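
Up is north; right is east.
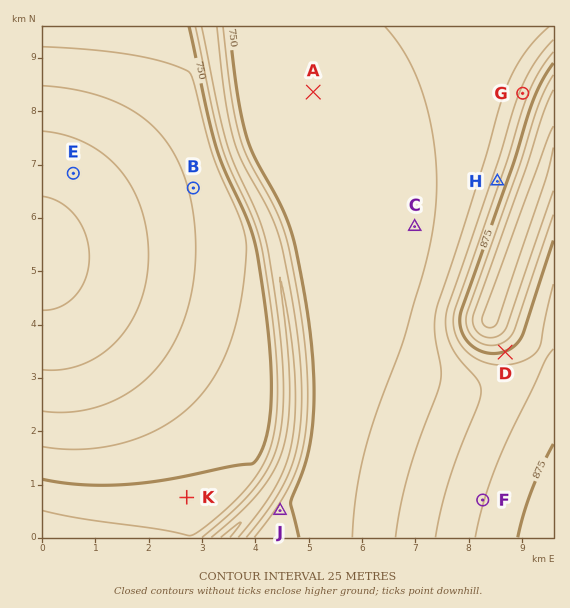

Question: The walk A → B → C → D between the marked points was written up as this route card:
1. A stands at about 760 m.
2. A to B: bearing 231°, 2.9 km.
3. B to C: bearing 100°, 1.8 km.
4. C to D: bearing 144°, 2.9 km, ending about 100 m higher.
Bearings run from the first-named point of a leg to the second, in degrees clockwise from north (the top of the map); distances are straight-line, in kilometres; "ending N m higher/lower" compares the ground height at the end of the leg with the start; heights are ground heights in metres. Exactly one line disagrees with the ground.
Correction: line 3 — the distance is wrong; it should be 4.2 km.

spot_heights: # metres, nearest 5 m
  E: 840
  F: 850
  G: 835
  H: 840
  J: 740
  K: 740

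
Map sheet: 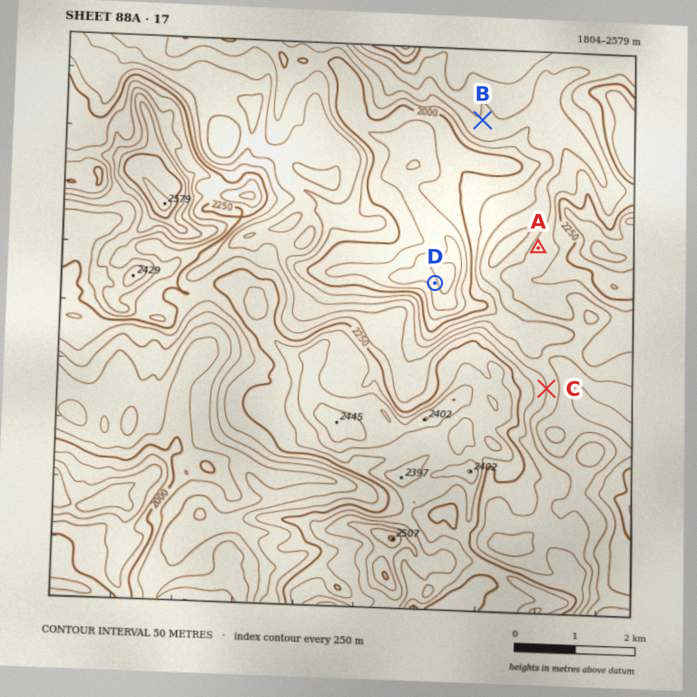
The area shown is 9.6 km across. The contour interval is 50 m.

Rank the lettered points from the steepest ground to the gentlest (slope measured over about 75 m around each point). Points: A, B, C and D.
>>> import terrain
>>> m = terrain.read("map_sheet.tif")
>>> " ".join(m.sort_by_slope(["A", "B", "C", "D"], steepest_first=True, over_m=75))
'D C A B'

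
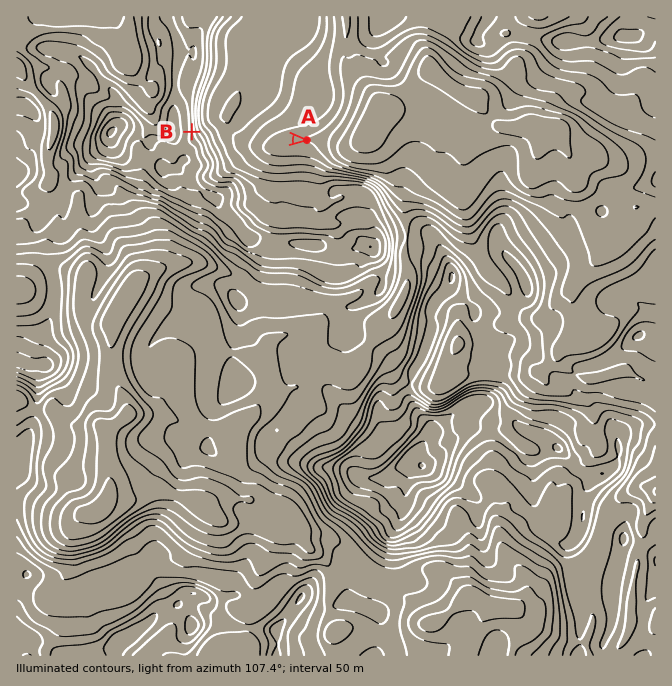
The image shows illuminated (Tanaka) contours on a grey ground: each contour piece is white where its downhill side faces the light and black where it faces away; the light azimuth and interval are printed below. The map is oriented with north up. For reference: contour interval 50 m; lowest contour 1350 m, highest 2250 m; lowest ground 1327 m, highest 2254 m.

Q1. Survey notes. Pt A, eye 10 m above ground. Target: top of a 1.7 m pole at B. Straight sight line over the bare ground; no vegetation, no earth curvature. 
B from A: visible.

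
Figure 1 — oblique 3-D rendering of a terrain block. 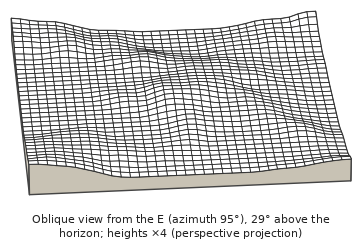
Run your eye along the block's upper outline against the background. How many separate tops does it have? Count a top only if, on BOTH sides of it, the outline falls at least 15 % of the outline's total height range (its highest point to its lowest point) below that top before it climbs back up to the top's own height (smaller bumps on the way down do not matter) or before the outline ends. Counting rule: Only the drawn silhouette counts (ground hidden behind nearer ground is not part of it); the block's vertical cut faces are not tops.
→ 1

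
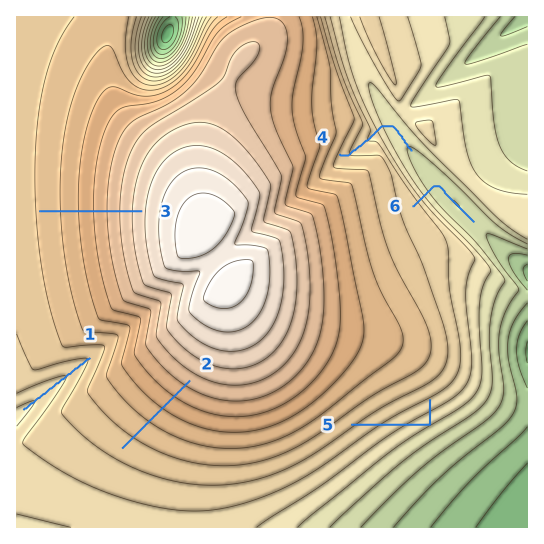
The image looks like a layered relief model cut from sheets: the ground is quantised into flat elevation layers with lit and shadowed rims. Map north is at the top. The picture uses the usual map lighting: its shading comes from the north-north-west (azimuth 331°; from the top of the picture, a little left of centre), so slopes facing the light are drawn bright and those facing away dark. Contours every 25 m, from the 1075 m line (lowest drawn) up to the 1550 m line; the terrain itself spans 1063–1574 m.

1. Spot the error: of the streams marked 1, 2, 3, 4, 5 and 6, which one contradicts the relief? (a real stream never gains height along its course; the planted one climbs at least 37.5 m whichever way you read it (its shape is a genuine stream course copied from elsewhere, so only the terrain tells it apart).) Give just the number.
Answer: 5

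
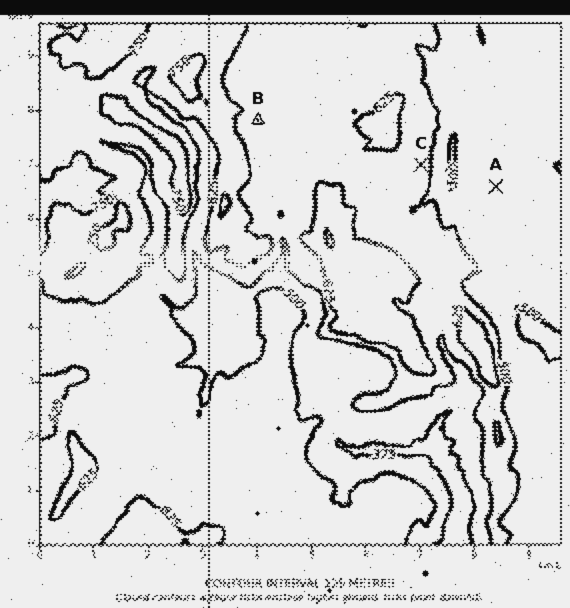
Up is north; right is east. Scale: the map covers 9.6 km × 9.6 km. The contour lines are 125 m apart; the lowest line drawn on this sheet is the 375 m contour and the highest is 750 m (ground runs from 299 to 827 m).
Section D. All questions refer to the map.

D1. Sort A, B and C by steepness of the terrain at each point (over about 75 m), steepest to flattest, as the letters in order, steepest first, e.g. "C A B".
C B A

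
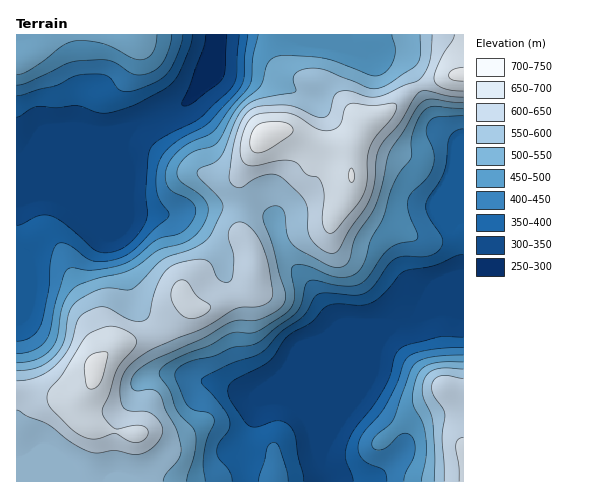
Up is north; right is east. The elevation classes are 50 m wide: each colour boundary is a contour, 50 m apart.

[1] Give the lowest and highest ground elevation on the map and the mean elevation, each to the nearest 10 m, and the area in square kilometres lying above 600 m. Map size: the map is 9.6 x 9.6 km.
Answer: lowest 300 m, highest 730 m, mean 480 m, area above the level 18.8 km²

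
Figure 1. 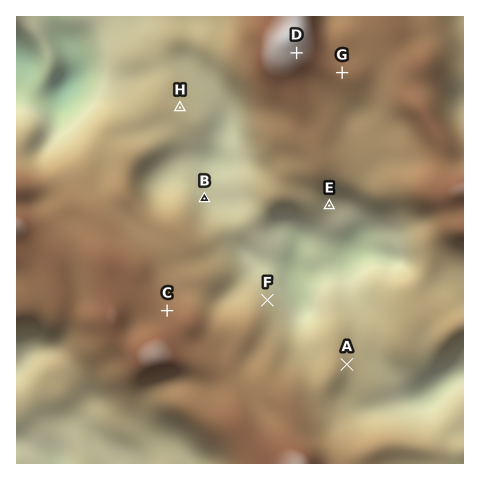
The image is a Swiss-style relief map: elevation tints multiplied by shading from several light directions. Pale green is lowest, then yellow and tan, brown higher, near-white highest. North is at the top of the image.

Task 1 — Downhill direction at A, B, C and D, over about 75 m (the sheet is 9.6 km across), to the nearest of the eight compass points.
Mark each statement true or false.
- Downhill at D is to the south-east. true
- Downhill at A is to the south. false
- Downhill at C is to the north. true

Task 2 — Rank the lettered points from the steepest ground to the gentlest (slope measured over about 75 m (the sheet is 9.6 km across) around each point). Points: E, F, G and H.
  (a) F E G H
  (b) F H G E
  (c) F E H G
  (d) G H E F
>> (c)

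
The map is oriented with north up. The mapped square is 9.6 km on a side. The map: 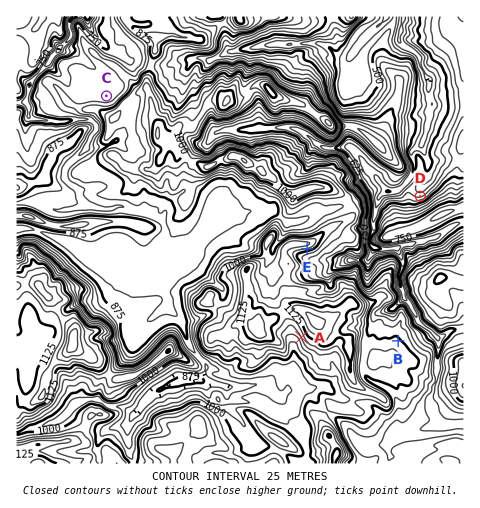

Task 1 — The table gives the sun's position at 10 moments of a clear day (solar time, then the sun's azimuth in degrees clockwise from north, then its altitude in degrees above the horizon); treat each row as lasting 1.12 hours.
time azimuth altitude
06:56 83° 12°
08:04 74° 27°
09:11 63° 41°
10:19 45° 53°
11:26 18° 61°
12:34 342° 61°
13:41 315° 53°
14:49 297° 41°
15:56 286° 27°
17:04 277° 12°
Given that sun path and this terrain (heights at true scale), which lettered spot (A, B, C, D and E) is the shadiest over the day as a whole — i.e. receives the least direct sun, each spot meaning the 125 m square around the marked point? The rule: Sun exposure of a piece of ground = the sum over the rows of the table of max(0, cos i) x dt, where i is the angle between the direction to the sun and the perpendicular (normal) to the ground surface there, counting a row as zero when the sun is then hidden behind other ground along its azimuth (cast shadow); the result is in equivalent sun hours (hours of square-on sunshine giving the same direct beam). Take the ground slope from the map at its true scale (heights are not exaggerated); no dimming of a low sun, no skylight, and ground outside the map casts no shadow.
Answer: E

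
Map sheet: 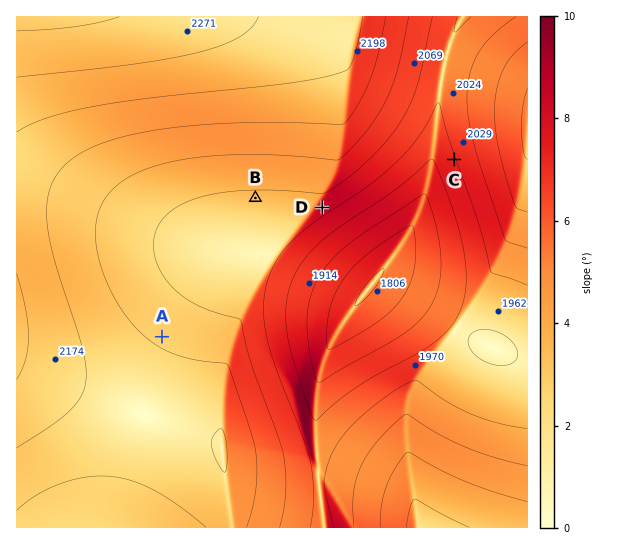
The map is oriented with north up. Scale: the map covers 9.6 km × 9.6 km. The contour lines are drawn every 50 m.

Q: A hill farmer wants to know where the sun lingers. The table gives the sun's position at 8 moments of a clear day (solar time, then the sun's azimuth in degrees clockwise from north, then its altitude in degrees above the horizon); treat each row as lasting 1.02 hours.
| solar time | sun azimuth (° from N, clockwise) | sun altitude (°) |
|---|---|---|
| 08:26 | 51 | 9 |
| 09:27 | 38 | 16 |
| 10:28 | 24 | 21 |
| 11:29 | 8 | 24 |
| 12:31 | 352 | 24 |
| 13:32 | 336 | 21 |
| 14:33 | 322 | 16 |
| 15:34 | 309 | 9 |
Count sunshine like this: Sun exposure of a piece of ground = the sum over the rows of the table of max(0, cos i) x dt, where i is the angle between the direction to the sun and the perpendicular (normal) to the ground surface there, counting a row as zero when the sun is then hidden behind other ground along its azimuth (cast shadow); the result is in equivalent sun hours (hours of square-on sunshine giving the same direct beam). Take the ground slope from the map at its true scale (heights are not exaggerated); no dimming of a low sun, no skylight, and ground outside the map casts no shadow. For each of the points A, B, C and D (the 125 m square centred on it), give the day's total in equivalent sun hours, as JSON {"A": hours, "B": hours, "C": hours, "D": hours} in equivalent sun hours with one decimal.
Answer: {"A": 2.7, "B": 2.1, "C": 2.1, "D": 1.6}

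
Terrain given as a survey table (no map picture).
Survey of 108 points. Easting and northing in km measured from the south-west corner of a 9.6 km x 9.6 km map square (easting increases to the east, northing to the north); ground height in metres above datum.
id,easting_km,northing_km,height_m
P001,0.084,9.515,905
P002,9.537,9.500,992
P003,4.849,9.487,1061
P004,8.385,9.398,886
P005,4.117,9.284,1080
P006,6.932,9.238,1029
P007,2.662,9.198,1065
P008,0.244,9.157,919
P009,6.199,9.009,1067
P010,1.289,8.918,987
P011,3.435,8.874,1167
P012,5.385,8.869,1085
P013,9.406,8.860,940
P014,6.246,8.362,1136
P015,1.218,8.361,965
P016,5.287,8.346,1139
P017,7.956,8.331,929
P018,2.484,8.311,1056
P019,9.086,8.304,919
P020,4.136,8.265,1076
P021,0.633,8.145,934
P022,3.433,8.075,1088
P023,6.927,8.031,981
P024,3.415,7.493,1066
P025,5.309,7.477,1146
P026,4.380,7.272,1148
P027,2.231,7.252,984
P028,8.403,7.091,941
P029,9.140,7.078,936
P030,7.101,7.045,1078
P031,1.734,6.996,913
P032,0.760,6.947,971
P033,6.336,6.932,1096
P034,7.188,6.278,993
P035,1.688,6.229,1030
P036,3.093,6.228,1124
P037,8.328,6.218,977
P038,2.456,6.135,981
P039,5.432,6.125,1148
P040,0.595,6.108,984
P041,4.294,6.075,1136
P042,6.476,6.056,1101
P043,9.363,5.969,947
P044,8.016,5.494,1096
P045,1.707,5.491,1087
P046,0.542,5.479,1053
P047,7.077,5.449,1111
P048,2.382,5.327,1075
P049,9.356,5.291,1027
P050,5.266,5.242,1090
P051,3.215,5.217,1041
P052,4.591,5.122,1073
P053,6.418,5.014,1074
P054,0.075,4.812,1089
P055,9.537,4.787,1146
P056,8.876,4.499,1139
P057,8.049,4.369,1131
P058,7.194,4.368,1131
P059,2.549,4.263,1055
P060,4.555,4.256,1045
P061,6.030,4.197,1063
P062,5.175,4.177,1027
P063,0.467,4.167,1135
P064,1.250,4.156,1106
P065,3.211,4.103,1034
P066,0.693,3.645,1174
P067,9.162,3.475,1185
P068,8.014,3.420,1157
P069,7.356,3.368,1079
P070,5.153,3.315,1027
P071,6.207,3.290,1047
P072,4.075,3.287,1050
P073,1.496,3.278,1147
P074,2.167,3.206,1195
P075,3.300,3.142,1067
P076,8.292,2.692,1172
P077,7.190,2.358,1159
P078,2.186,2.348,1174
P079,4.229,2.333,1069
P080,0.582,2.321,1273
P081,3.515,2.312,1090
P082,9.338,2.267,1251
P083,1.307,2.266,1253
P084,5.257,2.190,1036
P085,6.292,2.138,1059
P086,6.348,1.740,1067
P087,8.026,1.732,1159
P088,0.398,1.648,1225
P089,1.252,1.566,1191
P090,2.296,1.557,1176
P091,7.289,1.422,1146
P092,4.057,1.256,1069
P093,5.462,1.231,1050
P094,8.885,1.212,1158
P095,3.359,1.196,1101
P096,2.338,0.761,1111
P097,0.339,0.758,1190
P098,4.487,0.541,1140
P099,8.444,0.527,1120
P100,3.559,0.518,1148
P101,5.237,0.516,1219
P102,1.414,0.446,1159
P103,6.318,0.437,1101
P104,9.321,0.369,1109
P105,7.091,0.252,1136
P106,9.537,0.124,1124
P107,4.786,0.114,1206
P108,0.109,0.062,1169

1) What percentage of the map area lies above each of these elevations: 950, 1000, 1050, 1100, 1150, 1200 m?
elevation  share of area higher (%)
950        93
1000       81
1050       68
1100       42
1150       19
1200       6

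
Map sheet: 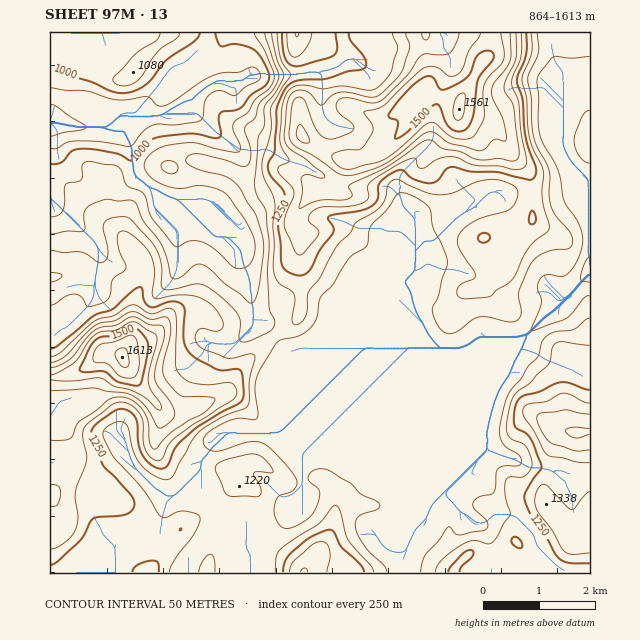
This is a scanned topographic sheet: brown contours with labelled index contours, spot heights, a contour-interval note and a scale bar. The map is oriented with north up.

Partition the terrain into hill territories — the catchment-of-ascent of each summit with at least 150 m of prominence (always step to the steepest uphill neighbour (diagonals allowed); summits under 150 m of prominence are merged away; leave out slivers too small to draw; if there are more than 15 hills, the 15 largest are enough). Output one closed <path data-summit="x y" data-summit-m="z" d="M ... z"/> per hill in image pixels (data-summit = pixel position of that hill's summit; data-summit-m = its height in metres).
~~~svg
<path data-summit="122 357" data-summit-m="1613" d="M207 32l-157 1 0 540 203 0 1-7-10-14-3-8 6-23 8-3 26-4 5-11 16-10 3-5-5-16 0-14 2-7 3-4 182-74 32-30-24-4-33 14-17 0-9-4-120 0-26 8-19-27-17-9-6-43-10-31-29-21-32-12-15-14 12 4 30 0 7 3 24-46 0-13-40-34-4-3-16 2 11-5 23-23-17-28 13-12z"/><path data-summit="459 109" data-summit-m="1561" d="M550 32l-342 0-3 13-13 12 17 28-23 23-11 5 16-2 4 3 40 34 0 13-24 46-7-3-30 0-10-2 13 12 32 12 29 21 10 31 6 43 16 8 20 28 26-8 120 0 9 4 17 0 33-14 24 3 35-31 36-39 0-51-2-24-9-18-21-32 0-16 4-8 0-49-8-17z"/><path data-summit="576 433" data-summit-m="1407" d="M590 273l-17 20-44 39-55 57-55 134-12 22-3 9 1 19 185-1z"/><path data-summit="304 572" data-summit-m="1352" d="M491 370l-186 77-3 4-2 7 0 14 5 16-3 5-14 8-7 13-26 4-8 3-6 23 3 8 10 14 0 6 150 1 0-19 3-9 12-22 49-123 6-11z"/>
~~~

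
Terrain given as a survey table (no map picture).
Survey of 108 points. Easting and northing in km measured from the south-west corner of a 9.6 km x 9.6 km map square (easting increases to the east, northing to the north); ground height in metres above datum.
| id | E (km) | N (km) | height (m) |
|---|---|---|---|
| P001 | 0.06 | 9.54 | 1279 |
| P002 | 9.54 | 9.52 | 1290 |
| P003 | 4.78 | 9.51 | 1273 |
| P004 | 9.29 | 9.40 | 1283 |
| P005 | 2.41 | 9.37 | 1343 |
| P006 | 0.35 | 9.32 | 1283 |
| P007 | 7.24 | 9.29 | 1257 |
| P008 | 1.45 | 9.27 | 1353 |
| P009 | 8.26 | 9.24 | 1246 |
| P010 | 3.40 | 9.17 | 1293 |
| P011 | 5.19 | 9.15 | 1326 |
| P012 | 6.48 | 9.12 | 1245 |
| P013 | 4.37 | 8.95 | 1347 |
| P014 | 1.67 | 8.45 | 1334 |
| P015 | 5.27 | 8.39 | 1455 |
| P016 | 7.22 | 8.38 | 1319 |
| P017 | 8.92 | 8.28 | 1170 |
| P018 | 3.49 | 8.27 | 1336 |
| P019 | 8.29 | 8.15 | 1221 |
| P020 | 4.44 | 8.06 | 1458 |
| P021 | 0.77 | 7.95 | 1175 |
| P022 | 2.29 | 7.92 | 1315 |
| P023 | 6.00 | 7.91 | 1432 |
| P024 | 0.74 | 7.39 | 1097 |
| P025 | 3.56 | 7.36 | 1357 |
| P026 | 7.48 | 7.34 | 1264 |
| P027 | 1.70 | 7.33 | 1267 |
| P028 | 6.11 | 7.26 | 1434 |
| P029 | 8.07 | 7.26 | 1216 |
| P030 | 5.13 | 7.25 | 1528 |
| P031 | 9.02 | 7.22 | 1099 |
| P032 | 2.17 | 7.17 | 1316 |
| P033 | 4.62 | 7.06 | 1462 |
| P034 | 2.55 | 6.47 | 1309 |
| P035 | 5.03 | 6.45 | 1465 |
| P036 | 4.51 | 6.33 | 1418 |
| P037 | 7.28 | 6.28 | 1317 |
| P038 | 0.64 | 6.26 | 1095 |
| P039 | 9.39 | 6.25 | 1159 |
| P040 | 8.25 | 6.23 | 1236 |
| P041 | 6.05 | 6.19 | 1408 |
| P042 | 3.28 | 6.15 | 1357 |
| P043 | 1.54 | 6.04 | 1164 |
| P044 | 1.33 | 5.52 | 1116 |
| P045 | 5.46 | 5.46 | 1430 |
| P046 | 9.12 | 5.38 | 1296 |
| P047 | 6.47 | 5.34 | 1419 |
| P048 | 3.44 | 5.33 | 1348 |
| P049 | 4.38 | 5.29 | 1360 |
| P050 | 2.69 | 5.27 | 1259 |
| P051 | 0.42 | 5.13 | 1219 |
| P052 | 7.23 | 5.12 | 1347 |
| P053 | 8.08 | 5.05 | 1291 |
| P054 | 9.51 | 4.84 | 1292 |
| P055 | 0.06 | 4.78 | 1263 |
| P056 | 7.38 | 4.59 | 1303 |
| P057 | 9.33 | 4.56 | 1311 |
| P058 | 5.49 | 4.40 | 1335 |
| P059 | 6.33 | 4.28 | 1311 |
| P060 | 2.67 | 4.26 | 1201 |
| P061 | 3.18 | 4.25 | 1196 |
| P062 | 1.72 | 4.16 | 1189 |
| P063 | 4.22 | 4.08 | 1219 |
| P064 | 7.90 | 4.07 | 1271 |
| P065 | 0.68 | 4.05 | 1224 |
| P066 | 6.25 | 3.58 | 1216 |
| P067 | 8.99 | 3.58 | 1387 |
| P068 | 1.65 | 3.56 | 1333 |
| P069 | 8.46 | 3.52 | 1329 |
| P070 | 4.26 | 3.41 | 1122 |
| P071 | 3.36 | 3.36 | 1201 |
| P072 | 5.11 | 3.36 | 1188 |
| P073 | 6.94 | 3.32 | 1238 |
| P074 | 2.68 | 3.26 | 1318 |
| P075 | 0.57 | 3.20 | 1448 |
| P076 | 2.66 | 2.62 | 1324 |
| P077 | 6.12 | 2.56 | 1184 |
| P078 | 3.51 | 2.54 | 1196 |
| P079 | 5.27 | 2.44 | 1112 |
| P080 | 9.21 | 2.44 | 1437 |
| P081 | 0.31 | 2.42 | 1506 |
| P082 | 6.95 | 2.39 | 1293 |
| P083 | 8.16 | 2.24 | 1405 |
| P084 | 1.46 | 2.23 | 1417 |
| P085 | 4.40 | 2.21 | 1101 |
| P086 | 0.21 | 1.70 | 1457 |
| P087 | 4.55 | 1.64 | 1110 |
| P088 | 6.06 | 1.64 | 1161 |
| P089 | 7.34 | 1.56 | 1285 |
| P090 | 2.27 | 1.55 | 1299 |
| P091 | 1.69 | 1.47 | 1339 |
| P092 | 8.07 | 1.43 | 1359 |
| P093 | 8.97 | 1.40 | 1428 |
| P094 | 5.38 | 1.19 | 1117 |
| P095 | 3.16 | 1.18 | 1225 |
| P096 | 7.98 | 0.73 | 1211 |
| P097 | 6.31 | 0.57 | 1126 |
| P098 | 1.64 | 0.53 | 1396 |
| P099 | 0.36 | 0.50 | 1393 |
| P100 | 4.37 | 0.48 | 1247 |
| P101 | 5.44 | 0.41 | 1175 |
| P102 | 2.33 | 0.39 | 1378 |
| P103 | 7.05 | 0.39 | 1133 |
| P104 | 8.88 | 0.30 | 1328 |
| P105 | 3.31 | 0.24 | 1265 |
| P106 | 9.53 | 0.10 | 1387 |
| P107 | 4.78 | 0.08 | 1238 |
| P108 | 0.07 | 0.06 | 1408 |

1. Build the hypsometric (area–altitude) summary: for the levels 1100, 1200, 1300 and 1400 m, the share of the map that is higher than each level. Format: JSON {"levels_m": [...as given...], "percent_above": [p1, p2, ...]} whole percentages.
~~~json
{"levels_m": [1100, 1200, 1300, 1400], "percent_above": [97, 78, 47, 15]}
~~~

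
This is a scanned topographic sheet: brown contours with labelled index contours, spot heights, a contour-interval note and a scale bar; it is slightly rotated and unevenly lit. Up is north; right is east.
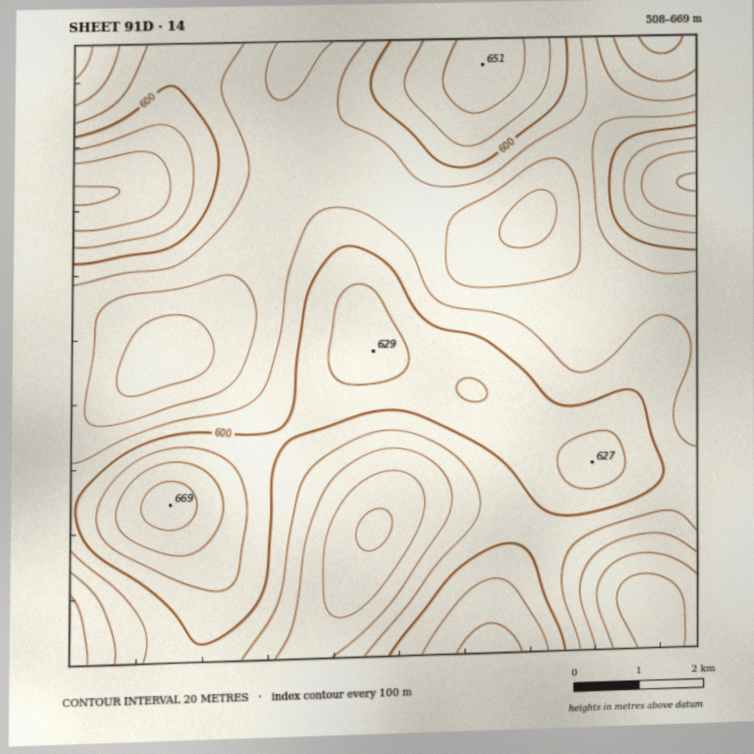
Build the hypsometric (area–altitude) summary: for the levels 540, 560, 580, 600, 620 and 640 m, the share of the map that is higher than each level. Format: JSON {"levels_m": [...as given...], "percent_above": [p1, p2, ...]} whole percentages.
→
{"levels_m": [540, 560, 580, 600, 620, 640], "percent_above": [92, 80, 56, 35, 16, 6]}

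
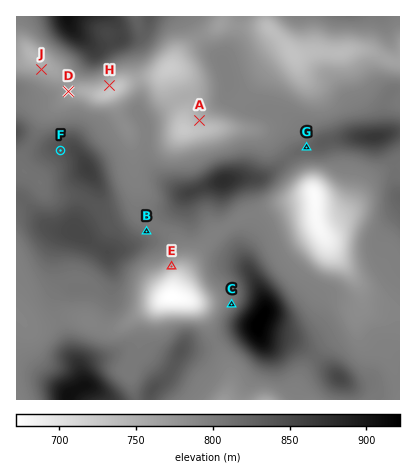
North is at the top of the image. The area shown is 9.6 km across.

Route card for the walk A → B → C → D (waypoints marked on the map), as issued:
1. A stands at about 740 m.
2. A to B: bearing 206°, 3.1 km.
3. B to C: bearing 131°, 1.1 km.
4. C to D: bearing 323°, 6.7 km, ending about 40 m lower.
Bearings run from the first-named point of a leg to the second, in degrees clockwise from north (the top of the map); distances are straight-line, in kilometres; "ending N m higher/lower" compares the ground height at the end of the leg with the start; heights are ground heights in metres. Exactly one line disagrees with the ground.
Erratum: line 3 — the distance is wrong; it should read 2.8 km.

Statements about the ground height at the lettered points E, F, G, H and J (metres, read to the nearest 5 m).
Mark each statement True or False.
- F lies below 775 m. False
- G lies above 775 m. True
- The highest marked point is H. False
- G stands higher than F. False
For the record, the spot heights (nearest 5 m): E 745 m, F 840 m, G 820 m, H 735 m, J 760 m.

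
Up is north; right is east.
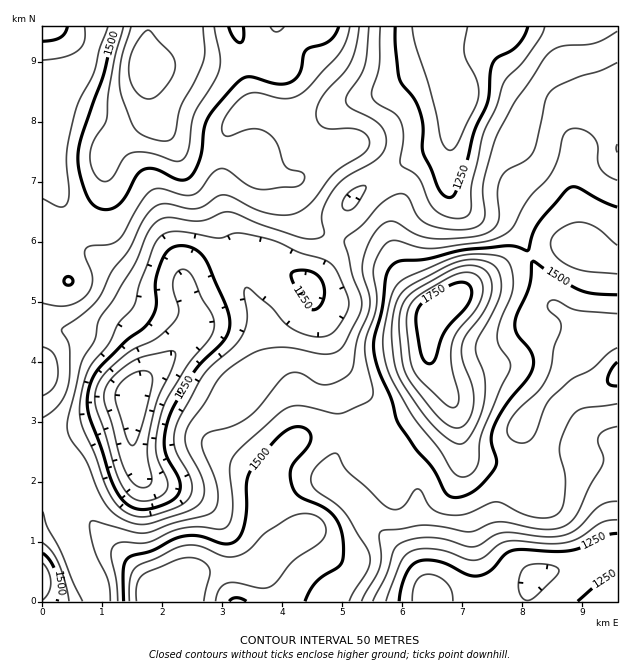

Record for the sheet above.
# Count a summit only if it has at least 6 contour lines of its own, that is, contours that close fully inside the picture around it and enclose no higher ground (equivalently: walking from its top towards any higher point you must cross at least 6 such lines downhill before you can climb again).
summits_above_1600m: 0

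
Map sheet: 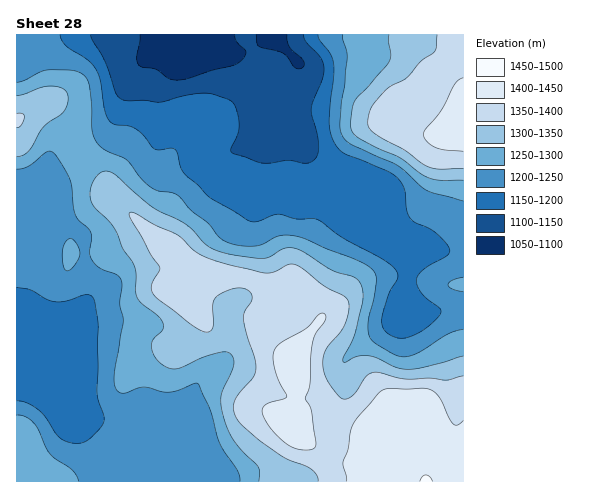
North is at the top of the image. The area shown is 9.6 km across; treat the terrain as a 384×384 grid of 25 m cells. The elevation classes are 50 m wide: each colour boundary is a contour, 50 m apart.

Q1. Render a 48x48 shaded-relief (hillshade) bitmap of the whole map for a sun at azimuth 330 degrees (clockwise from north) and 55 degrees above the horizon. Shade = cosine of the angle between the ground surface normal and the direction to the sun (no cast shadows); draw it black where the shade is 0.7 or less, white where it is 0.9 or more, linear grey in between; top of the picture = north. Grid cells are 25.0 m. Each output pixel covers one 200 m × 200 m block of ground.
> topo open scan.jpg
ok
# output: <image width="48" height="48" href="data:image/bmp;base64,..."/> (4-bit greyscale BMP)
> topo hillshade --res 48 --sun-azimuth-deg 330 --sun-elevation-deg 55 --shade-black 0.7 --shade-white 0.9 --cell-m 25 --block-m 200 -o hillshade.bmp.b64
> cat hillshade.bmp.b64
<image width="48" height="48" href="data:image/bmp;base64,Qk32BAAAAAAAAHYAAAAoAAAAMAAAADAAAAABAAQAAAAAAIAEAAATCwAAEwsAABAAAAAAAAAAAAAAABEREQAiIiIAMzMzAERERABVVVUAZmZmAHd3dwCIiIgAmZmZAKqqqgC7u7sAzMzMAN3d3QDu7u4A////AImZmZmIiZmZmZmZmZqqmIiJmqqqqqqZiIiZqqmYiZmZmZmZiImZh2d4mqqqqqqZmHiJq7qpmZmZmZmYh3d3ZEV5q6mZmqqYmYiJu7upmZmZmZmZh3dmVEV6u6mJmamIiZh4q8y6mZmZmZmph3dmZVaKu7mImZmIiamIm8y6mYiImZmqmHd3iHZ5vMuYiZiIibuZmru6mId3eJmqmIiJqpdovdy5iIh4mdypmqqph3h3Z4iaqpmry6hnre7KmZh4mcy6maqph3h2ZnibzMvMuql3nN7cu7qZqrupmau6h2d2VWis3dzLqIiIrN3d3u67vKqZmau7qGZmVFis3dy6l2d5rN3e7//t3ZmZmau8uod2UzWbzcy6l2VorN3e7//+7pmZmaq7u6iHZCJHq7uqqWVGi93d3//u3YmZmaq7u6qZh0Ikeaq7y4UzWL3c3u7t3YmZmaq7u7qquoVDWJq93KYyNYvMze7t3JmZmaq7u7u7u5hlaJq83chCI0ebu97u3ZmYiZq7u7u6qYd3iZqrzcp0MiRpmaze3ZiHd4mrqqmYd2Z4mqqZq8uXUxFHmZm8zId2VWirupdmZnZniqqZmry6hSEmmZmJmWd2RFebu5hmeIdleaqZiJvLqFIkiZl2ZmeHZEaJvLqqqqhkVomamZq8y4U0eZmId4mZhlVniry7y6l2Z4mruqq7y6dVaau7u5qqmHZ2aKu6u6q6qrzNy7q7zLqYibzd3ZqqqYiId5qZmrzd3u7u7bu8zMy6qrzMzJqqqZmqmImYiavN7////szMzMy7qqq7qpq7qpmqqYmZmqq83e7v/tzMzLuqmYmZmZm7upmamYmru6qqq83e7ty7u6qZmIiIiJm8upiIiJq8zLqpmazN3cy6qZmZmYeIiJmsyph2eau8y7u6qqvMu7upmZmZqYiIiJmby6mHiru8uqq7u7u7qqqpmZmZqph3eJmau7uqqru7upmqqqu7qZqZiZmZqpdlZniZqrzMuqq7u6qZmaqqqqqpmZmZmYZDNEV4mavcuqqruqqpmZq7u7u6mZiHZlMhERJHiIrMupmqqZmqqqq8y7zLmHZTMzMiEQAmiIm8y5mqqHiJqqq8y7u6hkMQAjVUQyEliYiry6maqXd3iaq8y7u6dCEAE1d3ZkM1iYiKu6maqYd2Z4mru6qphTI1Z4iIh1Q1eYd5q6qrqpiId3iaqqqqqXZ4mrqpmXVEaHZoq7q7u6mZh3iZqqqrzLqZq8y7qahVZ3ZXrMu8zLqqmHiZmqq83dypq8zcqeyXZ3ZWnMy83cuqqXeJmrvM3e3KmavNuv/rmIZVi8zM3ty7qYZ5m7zd3e/rqZq9y//+y5dVeby7ze7cu5dnmszd3N79upms3d7u3bl2eau6q7zdzLqHirzdzLzu3KmrzbzMzcuHiJqpmZqrvMypiaq7y6rN3LqqvKu6q7uYiImZmZmZmru7qYd5q6mrvLuqq6qpmqqYiIiZmZmZmZq7qXZomqmaq7qqmZqpmamZmYiZmZmZmYiaqYd4mqqqqqqqmQ=="/>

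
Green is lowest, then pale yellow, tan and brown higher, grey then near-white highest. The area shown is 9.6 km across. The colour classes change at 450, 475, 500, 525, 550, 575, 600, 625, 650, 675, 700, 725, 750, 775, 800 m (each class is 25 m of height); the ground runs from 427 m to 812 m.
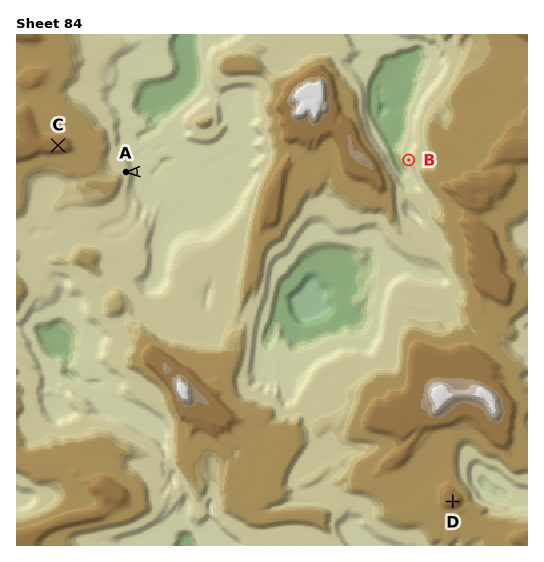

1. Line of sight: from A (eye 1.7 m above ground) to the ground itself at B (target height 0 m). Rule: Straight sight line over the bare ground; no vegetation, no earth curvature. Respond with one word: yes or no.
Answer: no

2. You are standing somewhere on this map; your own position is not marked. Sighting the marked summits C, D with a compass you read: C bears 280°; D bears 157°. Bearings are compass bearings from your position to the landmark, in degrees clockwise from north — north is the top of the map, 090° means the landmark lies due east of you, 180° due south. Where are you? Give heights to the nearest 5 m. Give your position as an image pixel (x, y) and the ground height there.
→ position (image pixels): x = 321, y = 192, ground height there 635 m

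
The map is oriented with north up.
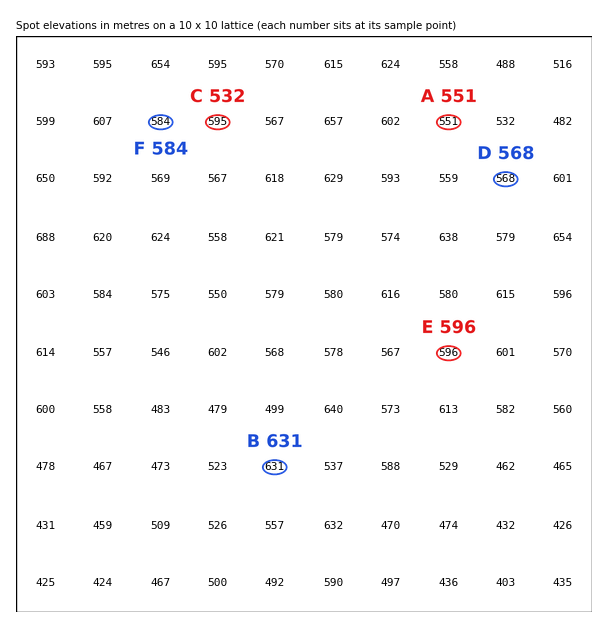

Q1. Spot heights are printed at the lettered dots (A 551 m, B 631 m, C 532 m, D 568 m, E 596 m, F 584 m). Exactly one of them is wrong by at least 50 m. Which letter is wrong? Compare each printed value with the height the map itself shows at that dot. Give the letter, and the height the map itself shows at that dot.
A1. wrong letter C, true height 595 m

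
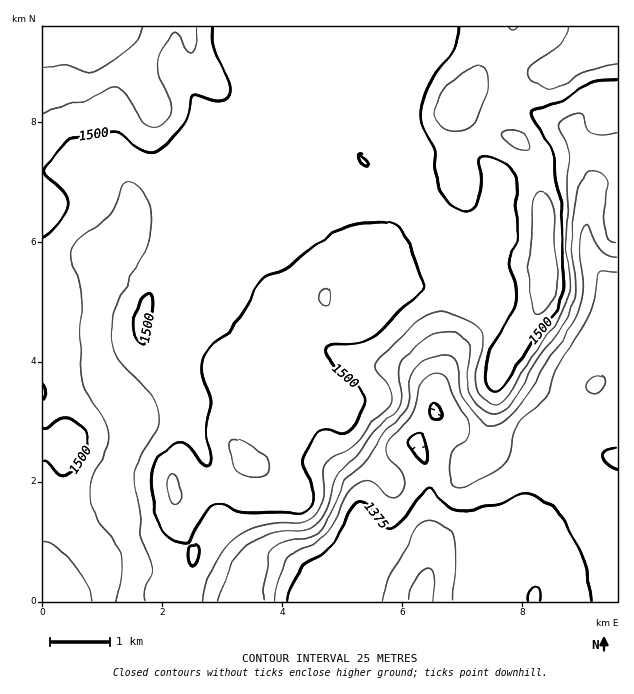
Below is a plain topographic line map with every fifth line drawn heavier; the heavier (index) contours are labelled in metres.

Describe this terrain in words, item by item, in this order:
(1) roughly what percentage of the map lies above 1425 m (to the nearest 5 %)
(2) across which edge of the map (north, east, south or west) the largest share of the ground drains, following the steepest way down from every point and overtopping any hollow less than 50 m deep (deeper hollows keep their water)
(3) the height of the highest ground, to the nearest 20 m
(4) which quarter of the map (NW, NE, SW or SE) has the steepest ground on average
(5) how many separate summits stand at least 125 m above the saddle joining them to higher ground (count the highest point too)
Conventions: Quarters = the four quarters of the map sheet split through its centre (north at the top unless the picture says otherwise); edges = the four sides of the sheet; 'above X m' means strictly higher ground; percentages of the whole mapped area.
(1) Ground above 1425 m makes up about 80 % of the sheet.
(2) Most of the ground drains across the southern edge.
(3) The highest ground is at about 1580 m.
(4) Slopes are steepest in the south-east quarter.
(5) There is 1 summit with 125 m or more of prominence.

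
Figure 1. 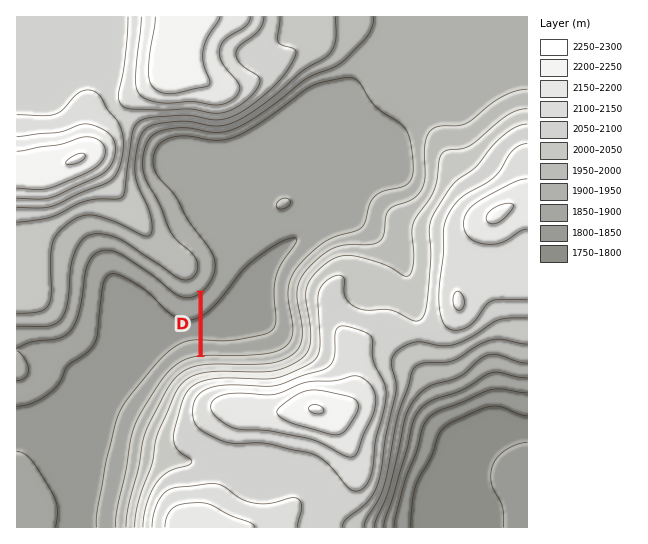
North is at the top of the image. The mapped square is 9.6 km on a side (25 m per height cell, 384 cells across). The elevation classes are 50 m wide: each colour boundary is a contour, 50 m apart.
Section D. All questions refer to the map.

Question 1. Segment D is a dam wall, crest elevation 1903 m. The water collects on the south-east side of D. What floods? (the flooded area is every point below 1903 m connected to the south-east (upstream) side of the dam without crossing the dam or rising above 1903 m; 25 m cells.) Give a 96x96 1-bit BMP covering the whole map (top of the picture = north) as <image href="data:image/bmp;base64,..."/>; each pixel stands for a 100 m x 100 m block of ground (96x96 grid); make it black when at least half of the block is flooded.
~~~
<image width="96" height="96" href="data:image/bmp;base64,Qk2+BAAAAAAAAD4AAAAoAAAAYAAAAGAAAAABAAEAAAAAAIAEAAATCwAAEwsAAAIAAAAAAAAA////AAAAAAAAAAAAAAAAAAAAAAAAAAAAAAAAAAAAAAAAAAAAAAAAAAAAAAAAAAAAAAAAAAAAAAAAAAAAAAAAAAAAAAAAAAAAAAAAAAAAAAAAAAAAAAAAAAAAAAAAAAAAAAAAAAAAAAAAAAAAAAAAAAAAAAAAAAAAAAAAAAAAAAAAAAAAAAAAAAAAAAAAAAAAAAAAAAAAAAAAAAAAAAAAAAAAAAAAAAAAAAAAAAAAAAAAAAAAAAAAAAAAAAAAAAAAAAAAAAAAAAAAAAAAAAAAAAAAAAAAAAAAAAAAAAAAAAAAAAAAAAAAAAAAAAAAAAAAAAAAAAAAAAAAAAAAAAAAAAAAAAAAAAAAAAAAAAAAAAAAAAAAAAAAAAAAAAAAAAAAAAAAAAAAAAAAAAAAAAAAAAAAAAAAAAAAAAAAAAAAAAAAAAAAAAAAAAAAAAAAAAAAAAAAAAAAAAAAAAAAAAAAAAAAAAAAAAAAAAAAAAAAAAAAAAAAAAAAAAAAAAAAAAAAAAAAAAAAAAAAAAAAH/4AAAAAAAAAAAAAH//AAAAAAAAAAAAAH//gAAAAAAAAAAAAH//wAAAAAAAAAAAAH//wAAAAAAAAAAAAH//wAAAAAAAAAAAAH//wAAAAAAAAAAAAH//wAAAAAAAAAAAAH//wAAAAAAAAAAAAH//gAAAAAAAAAAAAH//gAAAAAAAAAAAAH//gAAAAAAAAAAAAH//gAAAAAAAAAAAAD//gAAAAAAAAAAAAD//wAAAAAAAAAAAAB//wAAAAAAAAAAAAB//4AAAAAAAAAAAAB//4AAAAAAAAAAAAB//8AAAAAAAAAAAAB//+AAAAAAAAAAAAD///gAAAAAAAAAAAH///wAAAAAAAAAAAP///8AAAAAAAAAAAP////wAAAAAAAAAAf////4AAAAAAAAAA/////8AAAAAAAAAB/////8AAAAAAAAAB/////8AAAAAAAAAD/////8AAAAAAAAAD/////+AAAAAAAAAH//////AAAAAAAAAP//////8AAAAAAAAP///////AAAAAAAAf///////AAAAAAAA////////gAAAAAAA////////gAAAAAAB////////gAAAAAAA////////gAAAAAAA////////AAAAAAAA////////AAAAAAAAf///////AAAAAAAADgH/////AAAAAAAAAAB/////AAAAAAAAAAAf///+AAAAAAAAAAAP///8AAAAAAAAAAAD///wAAAAAAAAAAAB///AAAAAAAAAAAAAf/+AAAAAAAAAAAAAP/+AAAAAAAAAAAAAH/8AAAAAAAAAAAAAD/4AAAAAAAAAAAAAAf4AAAAAAAAAAAAAABwAAAAAAAAAAAAAAAAAAAAAAAAAAAAAAAAAAAAAAAAAAAAAAAAAAAAAAAAAAAAAAAAAAAAAAAAAAAAAAAAAAAAAAAAAAAAAAAAAAAAAAAAAAAAAAAAAAAAAAAAAAAAAAAAAAAAAAAAAAAAAAAAAAAAAAAAAAAAAAAAAAAAAAAAAAAAAAAAAAAAA="/>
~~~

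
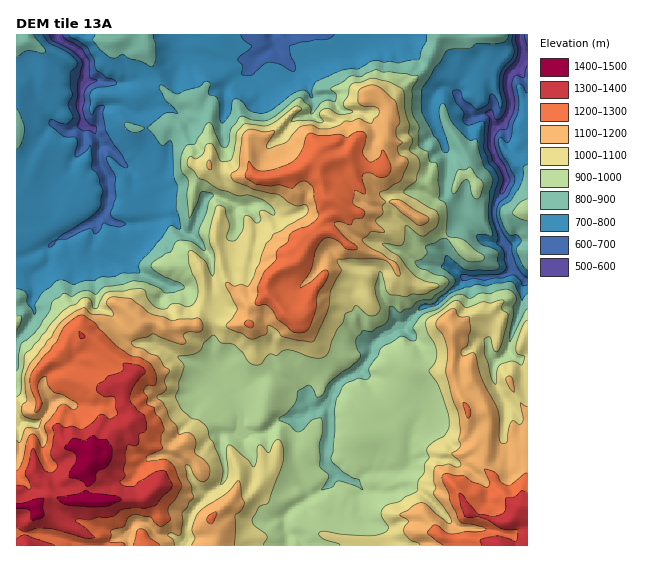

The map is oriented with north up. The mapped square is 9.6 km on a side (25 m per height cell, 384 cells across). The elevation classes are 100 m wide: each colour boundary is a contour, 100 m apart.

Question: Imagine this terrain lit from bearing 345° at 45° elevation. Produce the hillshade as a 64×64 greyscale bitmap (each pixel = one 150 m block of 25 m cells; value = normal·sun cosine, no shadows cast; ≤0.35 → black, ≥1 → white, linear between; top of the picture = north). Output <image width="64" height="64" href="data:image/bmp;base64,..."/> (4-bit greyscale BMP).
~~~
<image width="64" height="64" href="data:image/bmp;base64,Qk12CAAAAAAAAHYAAAAoAAAAQAAAAEAAAAABAAQAAAAAAAAIAAATCwAAEwsAABAAAAAAAAAAAAAAABEREQAiIiIAMzMzAERERABVVVUAZmZmAHd3dwCIiIgAmZmZAKqqqgC7u7sAzMzMAN3d3QDu7u4A////AM3LpzAUV6uqu5dZmZdWiId4mIeImZmZl1MjWLzN7tyqmIdlRGd1Z6uoZViIh2aJmIiIiJmaqqqYd2eLzMzMqIpjATV4h2Mje5MSWZd4dniZmYmZqqqqqYeaqrzIZmdkR1YzZ2ZCEBETI1VYy5dlRnd4qqqqqqqYeJqbu2MTaLllaIZlMiEAAAADVUW92mQ0ZmabuqmZqqq8y7u2NYiru5i8uGZ2Z2ZUMxEiM33tpmRWdmirqpmqu83d23VXqaqbzM3Kmqqqu7u6gxE1Z87ZiFZ4h4mqqZqqu8zJdmqqqr3dypu6iIeKq8zJVEZSW9uKhmeId4qpmImZqqmGm7uqzd3Ii7qHZlV4rNynaFQ2u4moZniIiZiImZmquordu5qrzLqauql1Q1Z73cl3eGeamal2eIiYd3eIiJqqzt24iqqru6qHmZdURmetyXaaiYupmYaIh5h4d3d3eJrMuYmZqqqqu4Z4mYdVVFepZpqam7qah4mHiYd3d3d4iqqpiYeaqqu8qZm6qXZERXmXeJq7uruoiZiJh3d3d3iavLqph5qqvdqLzdy6hmVWaMuHiaqqu8mamHmId3eIiJq8uYmWiaq+6azd3byndWZ3rLmHiIh4ypqYiZiIiIiImaqoaJZ5qpdq3MzMu7qHeImbupiIiGR5mqqJiJmIiIiJmYdnh3qpZBfcu7vKqaqYiKqqmZiJhkZ4qqmZmZiIiIiYdoh3epmadaypmJiImaqImZmZmImXVWeHiamZmZiIiIhWqZmZiriHV3ZmZoh3d2aJmZmIiZhmZ3ZpupmpmIiIh1mpmZeKhodFVmiId1RCRGiJmYiJmXdmd1e7qqmYh3d2epiZlplohoh3iamZYhNEV3iIiIiZh2ZnY4zMqZiHd3Z6iIqImXqleZmqqqqWVmVWd4iIdniGZlZjNryYiIiIiImYeqyYislniZmZm8uomXZneId2Z3d2VVVCSbmYiZmpmad5zbmM3aZniIis3cuZZVZ2d3ZnZmVDVmZHy6qaqpmZuHadqK3d2nZ4irvMuoUiRWZWZVVUMzNWd3e8y7u5h4aZdkqWvd3cl3iqqndmIkQzZUQyJFEAFFZ2ZWzdzJdlZFd3R7eN3cy5iaqYUiI1ZTJVMhEkQgACRWZDBK3bh0V1VWdUyTnczdy6qph2Z6qYdmeGVVYiNDI1VkMQGKupiKl1V3LLZrzd79zbl4q83M3JirupZTSIUzRlVDEiOd7tvLhnlJ2Zq73v3Ol5q73tzcmZmahDWap1NGZlVVEQru7r7bqFXYmrze7s28y6m93cyZiIqmOKqpZVZ3d3QhAAjv3e7bdJmbzd3u7v/tuqvcupmHm7h5mZljVneHhDIgAD7+7u64m6rM3N7e///suZmHiYm7upd3ioIlZ4Z2RGiVBN7u/9qKmrvLvM3e7tyFRVaKm7q7tkVYtyRnh2doq822aJis7EmIq7qqu7zNuGZneKqaqqzbZEWbdmd3Romru7kQAAKZGZmamZmamqq7u6mKyqqqq8yoZGqVMiM4qId2cwESM3Q4iZqZmZmZmr3cyqzHmaqqu7uVR5QBR5qnZWVSR5qXhXd3eaqYmZmZq8y83JWZqqu8y6czRHiJqGVkNEaaq5poqIdmibqamZmazM3baIiqm7zcumInmGVEVVEBWbqGaAWIiHZViqu6qpq8zImah6qrvd3cp3hlNFd2IABJqWN1E1iIiHZVeqiIiJq4aLuIqrq8ze3JdUREeHMVQkeYZJNUSIiIiHVHqHd3iZiGu6mruqmJq5hlZ3VWU4uoVod0iKh4iIiYiGWqmIiJiISc2XiIdVNHdneJhnd6vMuWd2NN7LiIiJmIhpmZiImZhVmWIxECM0Z4iIdnd6u6madnYw3tyIiImZiHmZmYiImWIiMQAAAUVXmZhmZDVndmmGd0BdzIiIiJmYiYmZiIhnYRVUECMjREaIh2dSERNnaad5ciuaiIiImYmWipiIiFNkWaqIvLqFR3Z3d2ZDI2l4qomXdWmIh4iKh6apiIiIdpmK3KvN3cp3dVZ3mYdUWJirmHiSeniIiHmnmqd4h3ibzKrampu8zKiIh3ipmZmHmqqoWTWqZ5iId7iadnd3eK3cusmqibu7upmqd5mGZ6qKmbZKSplniZq5unZWZnd4rcy6ubqHrLu93KyXmpdkaqiKtzmsmXd5qqu8dWZneHebvKuq3cuK3N7u3cqrlmZYqJvKKO2piIiXR5Z3eJmZmKqrms3u7+nO7u3t3bqVVniYqt1ju6mIh2VVc2maqqqqqZuYzO7v7pvuvO3cqpZWiYiXm6UbuoiHZ2iWWamImZmImqerzN3u2K3d2pZ4l0RpmZhSJCe5h3d3RahXiIeIiJmaqay6u87tvO2pZWeoQ1iqmUQiWIl3d3dVq7qqmYiKu6mZrLqqvO7KuqurmrpjRpuHeHRpa4d3d2Wt27qpmJu7upibqpmrzcu7zO7czJQkaGaIhUmtiId3Uol1Z4iImru7qYmZmZqrrN3u//7dykJWZoiGFe2IiIdRdiRWZ3iJmru6mImZmpmrzd7u7u3ctEZ3eIcQvXiHd4dlVmZlV4iZqpmYiJqpiZqrzd3t3d3HNXZnh1AJZmirqjNmZnZmeIiIiIiHiamJmZmqq8zLvLpUVlZmYwF1iruiBHdmeId4iIiIiIh4mamZmZmaqrqqu3RFVUMjUZZ4vxAGiHV5iIiImYiIiIiJqqmZmJmaqqq6gzVlIABk"/>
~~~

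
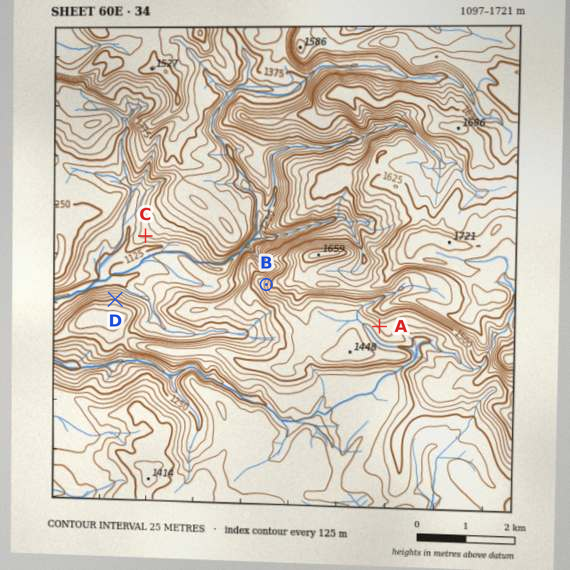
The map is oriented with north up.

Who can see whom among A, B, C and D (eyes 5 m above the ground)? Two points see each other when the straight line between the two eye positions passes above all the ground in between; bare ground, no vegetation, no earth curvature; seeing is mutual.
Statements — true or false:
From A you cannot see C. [true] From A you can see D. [false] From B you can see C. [true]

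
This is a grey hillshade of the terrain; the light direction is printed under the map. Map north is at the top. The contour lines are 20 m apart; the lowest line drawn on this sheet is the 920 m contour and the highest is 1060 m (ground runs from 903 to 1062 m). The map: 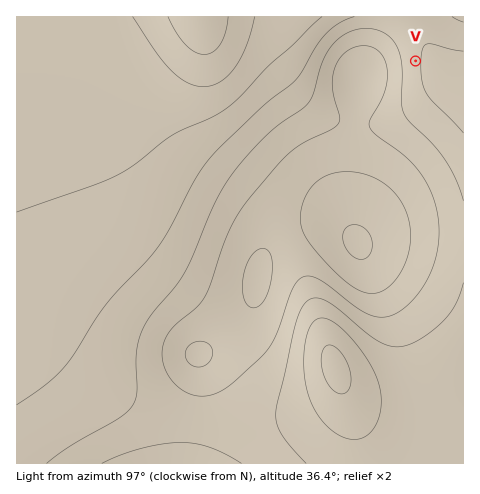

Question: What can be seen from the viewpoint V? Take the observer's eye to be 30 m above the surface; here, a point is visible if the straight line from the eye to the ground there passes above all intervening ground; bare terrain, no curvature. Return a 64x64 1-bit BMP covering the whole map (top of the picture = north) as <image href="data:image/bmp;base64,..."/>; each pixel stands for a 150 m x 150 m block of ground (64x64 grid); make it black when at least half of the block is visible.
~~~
<image width="64" height="64" href="data:image/bmp;base64,Qk0+AgAAAAAAAD4AAAAoAAAAQAAAAEAAAAABAAEAAAAAAAACAAATCwAAEwsAAAIAAAAAAAAA////AAAAAAAAAAAAAAAAAAAAAAAAAAAAAAAAAAAAAAAAAAAAAAAAAAAAAAAAAAAAAAAAAAAAAAAAAAAAAAAAAAAAAAAAAAAAAAAAAAAAAAAAAAAAAAAAAAAAAAAAAAAAAAAAAAAAAAAAAAAAAAAAAAAAAAAAAAAAAAAAAAAAAAAAAAAAAAAAAAAAAAAAAAAAAAAAAAAAAAAAAAAAAAAAAAAAAAAAAAAAAAAAAAAAAAAAAAAAAAAAAAAAAAAAAAAAAAAAAAAAAAAAAAAAAAAAAAAAAAAAAAAAAAAAAAAAAAAAAAAAAAAAAAAAAAAAAAAAAAAAAAAAAAAAAAAAAAAAAAAAAAAAAAAAAAAAAAAAAAAAAAAAAAA4AAAAAAAAAP8AAAAAAAAB/+AAAAAAAAH//wAAAAAAA///AAAAAAAH//8AAAAAAAf//wAAAAAAD///AAAAAAAP//8AAAAAAB///wAAAAAAD///AAAAAAAH//8AAAAAAAP//wAAAAAAAP//AAAAAAAAf/8AAAAAAAA//wAAAAAAAB//AAAAAAAAH/8AAAAAAAAf/wAAAAAAAB//AAAAAAAAH/8AAAAAAAAf/wAAAAAAAD//AAAAAAAAH/8AAAAAAAAf/wAAAAAAAB//AAAAAAAAH/8AAAAAAAAf/wAAAAAAAA//AAAAAAAAB/8AAAAAAAAH/w=="/>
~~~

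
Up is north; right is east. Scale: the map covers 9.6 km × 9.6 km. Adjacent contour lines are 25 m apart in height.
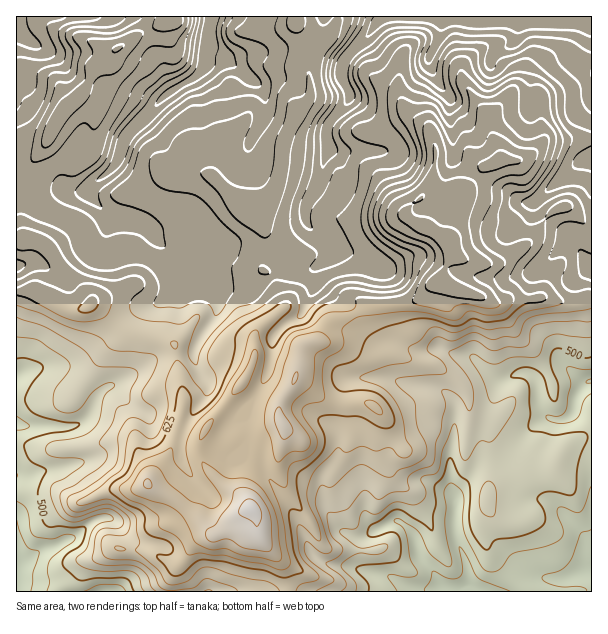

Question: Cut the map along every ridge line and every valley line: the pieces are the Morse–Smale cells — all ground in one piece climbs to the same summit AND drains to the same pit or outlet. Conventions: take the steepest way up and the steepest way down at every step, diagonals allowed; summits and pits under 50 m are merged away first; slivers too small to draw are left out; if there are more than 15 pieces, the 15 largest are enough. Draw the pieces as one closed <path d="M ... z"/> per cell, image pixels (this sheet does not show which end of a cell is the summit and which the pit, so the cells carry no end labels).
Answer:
<path d="M591 298l-16 4-9 0-15-4-22 1 1 12 8 19 12 12 10 18 10 9-7 1-26 14-10-11-8 0-16 7-6-1-23-21-18-3-16-7-26 2-21-7-13 1-12-8-14-22-24 8-13 20-11 1-5 5-1 17-5 15-11 15-6 13 0 6 6 15-3 5-15 5-8 8-12 36 0 14 10 18 2 18 7 12 18 19 6 27 302 1z"/><path d="M591 16l-207 0-6 5-8 12-24 24-3 6-1 15 7 14 0 7-23 29 2 24-9 31-13 24 0 14 4 7 14 8 8 10-2 11-14 10 0 9 11 14 11 10 7 2 9 11 15-7 18 0 29-5 6-3 12-14 4-1 48 15 8 4 9 0 12-4 14 1 0-11 5-15 30-29 10-5-29-21-7-6-3-11 46-39 11-3z"/><path d="M296 16l-84 0-6 43-6 13-9 8-24 14-40 41-12 30-11 11-6 4-12 12-29-2-13 4-23 0-5 3 1 44 16-1 12 6 11 12 11 18 21 21 3 6 32 27 12 4 23 3 17 8 9 56-11 47 26-1 6-18 37-46 10-17 2-9 2-25 27-23 0-7-7-20-4-6-10-7-2-5 0-13 5-17-3-10-9-14 10-5 9-10 8-18 4-39 12-25 12-12 4-8-5-24-1-25-10-18z"/><path d="M36 290l-15 0-5 3 0 298 272 1 1-5-5-20-24-28-4-12 0-12-5-7-5 2-15 16-18 9-18-19-15-12-32-19 0-5 16-19 10-17 8-34 2-11-9-54-17-8-29-5-37-28-8 4-16 0z"/><path d="M383 16l-87 1 0 9 10 18 1 25 5 24-4 8-12 12-12 25-2 15 0 17-5 16-5 9-9 10-10 5 6 8 6 16-5 17 0 13 2 5 10 7 11 26 0 7-27 23-2 25-2 9-10 17-37 46-6 18-25-1-26 34 2 7 30 17 15 12 18 19 18-9 19-19-4-10 0-14 2-12 10-24 8-8 15-5 3-5-6-15 0-6 6-13 11-15 5-15 1-17 5-5 11-1 13-20 25-8-10-12-7-2-11-10-11-14 0-9 14-10 2-11-8-10-14-8-4-7 0-14 13-24 9-31-2-24 23-29 0-7-7-14 1-15 3-6 24-24z"/><path d="M210 16l-37 0-2 3-37 18-18 12-9 11-11 4-4 4-4 16-28 32-18 34-21 24-5 0 0 21 28-1 13-4 29 2 12-12 6-4 11-11 12-30 40-41 28-16 9-10 6-27z"/><path d="M441 283l-7 1-12 14-6 3-29 5-18 0-14 9 13 21 12 8 13-1 21 7 26-2 16 7 15 1 21 20 9 4 18-7 8 0 10 11 26-14 7-1-10-9-10-18-12-12-10-30-13-2-12 4-9 0-8-4-24-6z"/><path d="M171 16l-155 1 1 157 4 0 21-24 18-34 28-32 4-16 15-8 9-11 18-12 37-18z"/><path d="M591 160l-10 2-46 39 3 11 7 6 24 16 7 6-4 0-8 4-30 29-5 15 1 10 21 0 15 4 9 0 17-5z"/><path d="M33 240l-17 2 0 49 20-1 32 18 19-1 4-4-3-6-21-21-15-24-7-6z"/>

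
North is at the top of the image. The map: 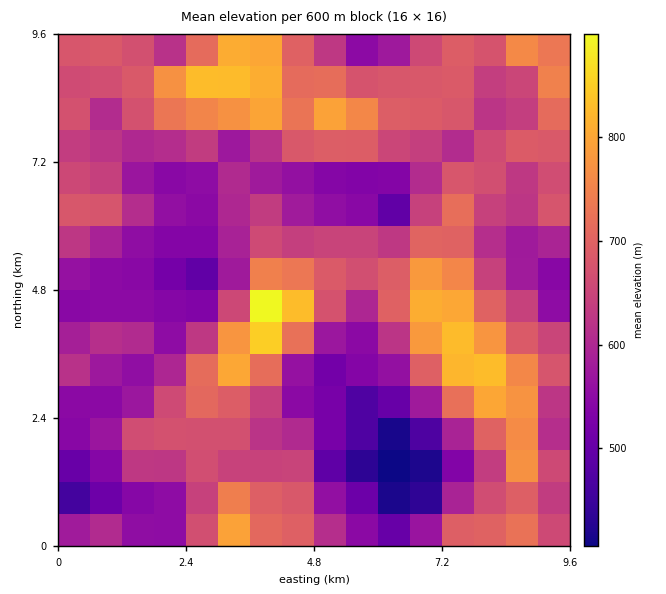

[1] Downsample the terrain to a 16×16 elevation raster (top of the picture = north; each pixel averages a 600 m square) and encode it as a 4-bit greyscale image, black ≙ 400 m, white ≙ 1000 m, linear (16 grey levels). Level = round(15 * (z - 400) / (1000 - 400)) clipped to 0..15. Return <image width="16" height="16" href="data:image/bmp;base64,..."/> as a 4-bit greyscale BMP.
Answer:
<image width="16" height="16" href="data:image/bmp;base64,Qk32AAAAAAAAAHYAAAAoAAAAEAAAABAAAAABAAQAAAAAAIAAAAATCwAAEwsAABAAAAAAAAAAAAAAABEREQAiIiIAMzMzAERERABVVVUAZmZmAHd3dwCIiIgAmZmZAKqqqgC7u7sAzMzMAN3d3QDu7u4A////AEVEeodUNHiGE0Rpd0MBV3Y0ZnZmIQA2lkR3d2UyAleVREaHZDI0ipZURYqEM0erl1VUabhEarl2REQ2y3V6qGREQySYd3qWRGVDNWZmaHVFd1RFZEQmhmdmREVEQzV3Z2ZVZFd3Zld3dXiZqKl3dmh3ebuoh3d2aXd1iqdkRneY"/>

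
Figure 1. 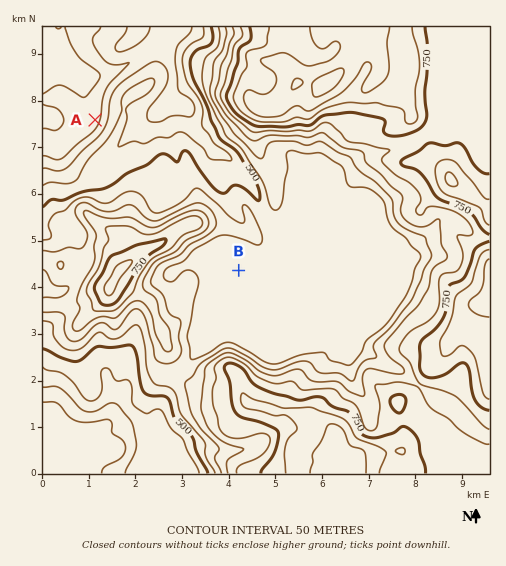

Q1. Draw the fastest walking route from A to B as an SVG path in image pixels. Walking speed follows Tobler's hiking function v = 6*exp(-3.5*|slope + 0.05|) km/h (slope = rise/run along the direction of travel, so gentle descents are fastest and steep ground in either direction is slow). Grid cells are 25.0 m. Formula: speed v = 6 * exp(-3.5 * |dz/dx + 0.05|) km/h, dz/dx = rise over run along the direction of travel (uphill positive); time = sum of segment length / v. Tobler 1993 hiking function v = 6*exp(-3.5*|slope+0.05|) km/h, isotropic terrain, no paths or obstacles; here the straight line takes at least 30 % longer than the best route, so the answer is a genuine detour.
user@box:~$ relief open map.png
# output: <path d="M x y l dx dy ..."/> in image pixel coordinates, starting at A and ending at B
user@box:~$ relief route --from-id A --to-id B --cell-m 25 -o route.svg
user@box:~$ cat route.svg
<path d="M95 120l5 2 2 3 4 7 1 0 63 31 7 7 2 1 40 40 20 38 0 21"/>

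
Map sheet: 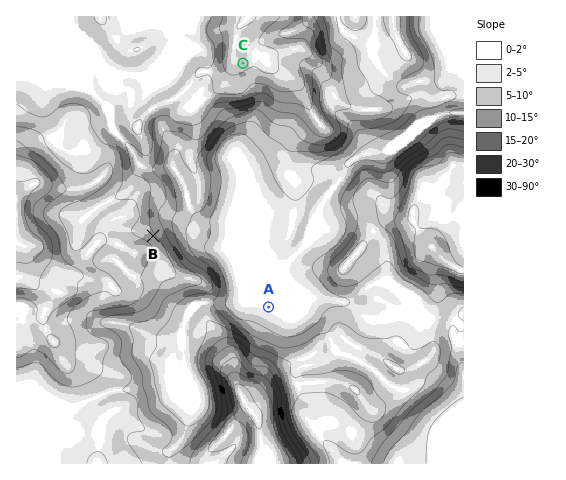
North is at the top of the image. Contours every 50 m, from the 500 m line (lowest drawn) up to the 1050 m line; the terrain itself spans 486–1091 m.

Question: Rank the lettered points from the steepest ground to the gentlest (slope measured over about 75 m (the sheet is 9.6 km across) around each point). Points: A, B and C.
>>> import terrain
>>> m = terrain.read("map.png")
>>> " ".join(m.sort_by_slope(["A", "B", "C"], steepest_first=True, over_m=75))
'B C A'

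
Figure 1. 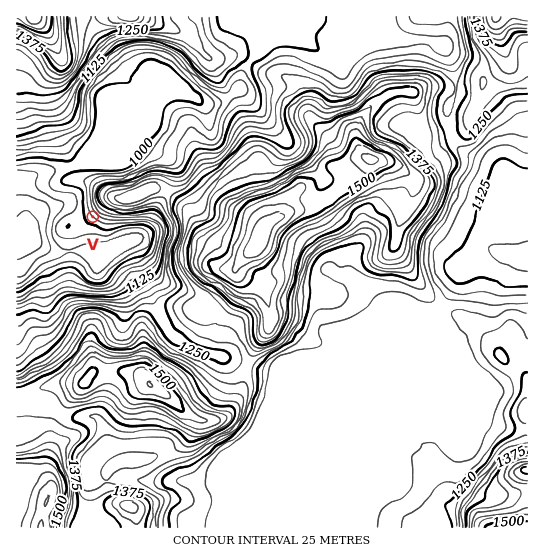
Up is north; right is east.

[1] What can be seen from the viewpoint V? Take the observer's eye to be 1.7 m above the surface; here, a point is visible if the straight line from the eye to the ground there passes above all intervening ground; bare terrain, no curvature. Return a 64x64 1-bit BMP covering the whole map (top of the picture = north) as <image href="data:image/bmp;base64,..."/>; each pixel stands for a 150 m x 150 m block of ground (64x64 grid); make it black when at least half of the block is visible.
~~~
<image width="64" height="64" href="data:image/bmp;base64,Qk0+AgAAAAAAAD4AAAAoAAAAQAAAAEAAAAABAAEAAAAAAAACAAATCwAAEwsAAAIAAAAAAAAA////AAAAAAAAAAAAAAAAAAAAAAAAAAAAAAAAAAAAAAAAAAAAAAAAAAAAAAAAAAAAAAAAAAAAAAAAAAAAAAAAAAAAAAAAAAAAAAAAAAAAAAAAAAAAAAAAAAAAAAAAAAAAAAAAAAAAAAAAAAAAAAAAAAAAAAAAAAAAAAAAAAAAAAAAAAAAAAAAAAAAAAAAAAAAwAAAAAAAAADwAAAAAAAAAP8AGAAAAAAAfx/wAAAAAAA8/8AAAAAAADjvgAAAAAAAOAOAAAAAAAA4AwAAAAAAADhDAAAAAAAA+f8AAAAAAAD//4AAAAAAAP///AAAAAAA///8AAAAAAD///wAAAAAAP///gAAAAAAf//+AAAAAAAf//8AAAAAAAPgPgAAAAAAAYAeAAAAAAABgA4AAAAAAAPADjwAAAAAA8AEOAAAAACDcAAAAAAAAPwwAAAAAAAA/AAAAAAAAAD8AAAAAAAAAMAAAAAAAAAAgAAAAAAAAADAAAAAAAAAAPAAAAAAAAAA+AAAAAAAAAD4AAAAAAAAAPgAAAAAAAAA+AAAAAAAAAD8AAAAAAAAAPwAAAAAAAAA/AAAAAAAAAB8AAAAAAAAABwAAAAAAAAADAAAAAAAAAAOAAAAAAAAAAAAAAAAAAAAAAAAAAAAAAA4AAAAAAAAAPgAAAAAAAAA8AAAAAAAAADAAAAAAAAAAA=="/>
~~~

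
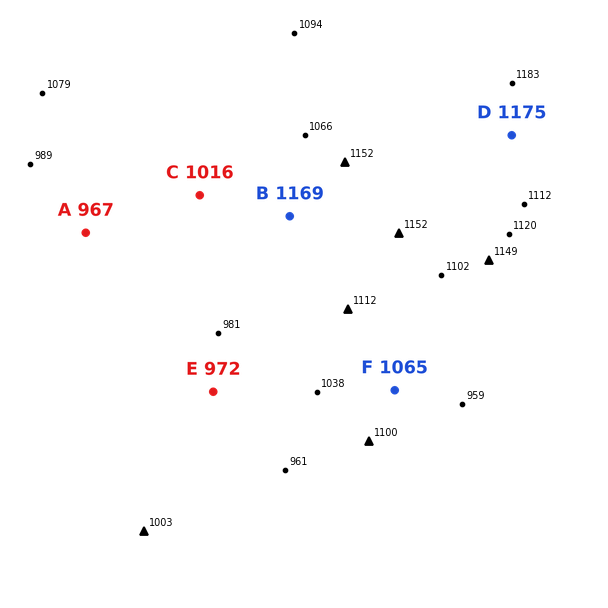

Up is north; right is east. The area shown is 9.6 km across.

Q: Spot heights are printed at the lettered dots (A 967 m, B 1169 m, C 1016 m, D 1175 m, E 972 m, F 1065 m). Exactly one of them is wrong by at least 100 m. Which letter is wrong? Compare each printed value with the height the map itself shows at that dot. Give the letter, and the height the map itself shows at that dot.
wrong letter B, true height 1044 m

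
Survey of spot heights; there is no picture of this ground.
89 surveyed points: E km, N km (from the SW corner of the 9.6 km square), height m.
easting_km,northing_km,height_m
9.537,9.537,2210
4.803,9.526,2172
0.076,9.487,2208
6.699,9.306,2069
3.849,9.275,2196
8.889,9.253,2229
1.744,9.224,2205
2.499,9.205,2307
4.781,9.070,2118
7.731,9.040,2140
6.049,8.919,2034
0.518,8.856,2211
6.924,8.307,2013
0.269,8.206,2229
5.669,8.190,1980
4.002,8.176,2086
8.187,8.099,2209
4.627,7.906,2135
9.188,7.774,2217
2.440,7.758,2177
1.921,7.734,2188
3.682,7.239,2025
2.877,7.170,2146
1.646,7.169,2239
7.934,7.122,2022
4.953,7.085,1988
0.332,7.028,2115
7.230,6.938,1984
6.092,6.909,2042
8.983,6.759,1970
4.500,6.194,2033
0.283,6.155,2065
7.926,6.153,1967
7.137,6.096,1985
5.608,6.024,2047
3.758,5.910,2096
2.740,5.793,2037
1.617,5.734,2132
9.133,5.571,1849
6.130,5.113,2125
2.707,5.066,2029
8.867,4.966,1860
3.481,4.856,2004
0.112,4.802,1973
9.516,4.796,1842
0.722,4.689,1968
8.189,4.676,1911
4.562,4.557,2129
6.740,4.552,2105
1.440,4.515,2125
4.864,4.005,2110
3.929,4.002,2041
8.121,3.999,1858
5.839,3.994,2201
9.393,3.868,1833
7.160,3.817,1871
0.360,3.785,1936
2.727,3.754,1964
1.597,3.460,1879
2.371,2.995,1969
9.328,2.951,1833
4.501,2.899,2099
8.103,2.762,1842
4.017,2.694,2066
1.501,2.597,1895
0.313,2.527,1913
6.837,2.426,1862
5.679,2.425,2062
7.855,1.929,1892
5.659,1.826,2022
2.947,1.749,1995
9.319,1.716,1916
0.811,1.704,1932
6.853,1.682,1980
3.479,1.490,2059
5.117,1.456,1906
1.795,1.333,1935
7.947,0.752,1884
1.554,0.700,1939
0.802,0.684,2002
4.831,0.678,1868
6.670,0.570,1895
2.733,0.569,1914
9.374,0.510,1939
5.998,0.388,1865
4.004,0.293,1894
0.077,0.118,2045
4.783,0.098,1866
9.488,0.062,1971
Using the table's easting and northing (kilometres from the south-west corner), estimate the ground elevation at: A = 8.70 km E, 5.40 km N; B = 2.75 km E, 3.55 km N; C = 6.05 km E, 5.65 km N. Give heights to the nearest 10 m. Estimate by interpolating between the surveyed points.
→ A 1910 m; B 1950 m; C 2070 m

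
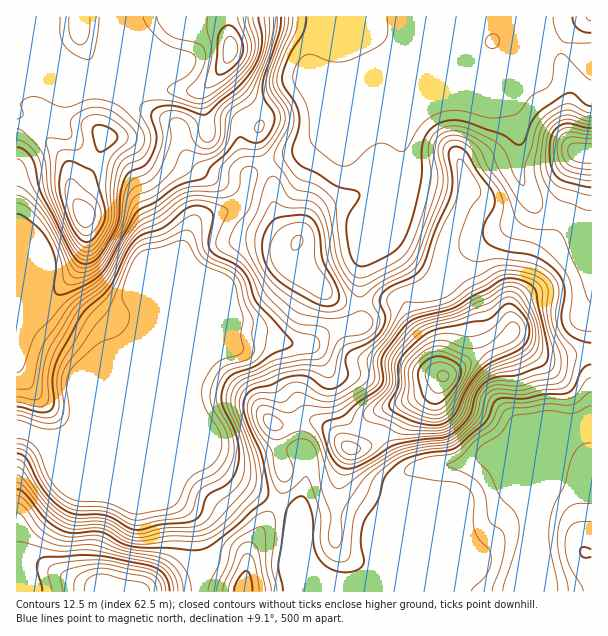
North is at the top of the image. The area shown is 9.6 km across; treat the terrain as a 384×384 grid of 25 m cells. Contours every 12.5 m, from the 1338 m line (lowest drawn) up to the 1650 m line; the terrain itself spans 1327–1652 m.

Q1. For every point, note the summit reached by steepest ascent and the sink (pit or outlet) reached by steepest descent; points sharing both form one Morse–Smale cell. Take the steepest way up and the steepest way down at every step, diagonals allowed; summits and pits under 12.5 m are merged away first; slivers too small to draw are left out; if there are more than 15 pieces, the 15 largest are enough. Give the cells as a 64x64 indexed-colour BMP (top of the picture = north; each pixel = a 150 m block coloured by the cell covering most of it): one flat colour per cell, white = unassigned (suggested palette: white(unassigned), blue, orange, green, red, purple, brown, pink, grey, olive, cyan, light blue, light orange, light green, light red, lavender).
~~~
<image width="64" height="64" href="data:image/bmp;base64,Qk12CAAAAAAAAHYAAAAoAAAAQAAAAEAAAAABAAQAAAAAAAAIAAATCwAAEwsAABAAAAAAAAAA////ALR3HwAOf/8ALKAsACgn1gC9Z5QAS1aMAMJ34wB/f38AIr28AM++FwDox64AeLv/AIrfmACWmP8A1bDFAERERERERERERESZmZAAAAAAAiIiIiIiIiIiIiIi7u7uREREREREREREREmZkAAAAAAiIiIiIiIiIiIiIiLu7u5ERERERERERERESZmZAAAAAiIiIiIiIiIiIiIiIu7u7kRERERERERERESZmZkAAAAiIiIiIiIiIiIiIiIi7u7uRERERERERERERJmZmQAAACIiIiIiIiIiIiIiIiLu7u5EREREREREREREmZmZAAACIiIiIiIiIiIiIiIiIu7u7kRERERERERERESZmZmQAAIiIiIiIiIiIiIiIiIi7u7uRERERERERERERJmZmZkAACIiIiACIiIiIiIiIiLu7u5ERERERERERERJmZmZmQAAAAAAAAIiIiIiIiIiIu7u7kRERERERERERJmZmZmZkAAAAAAAACIiIiIiIiIi7u7uRERERERERERJmZmZmZlwAAAAAAAAIiIiIiIiIiLu7u5ERERERERESZmZmZmZd3cAAAAAAAAiIiIiIiIiIu7u7kREREREREmZmZmZmXd3dwAAAAAAAAIiIiIiIiIiLu7uRERERESZmZmZmZmXd3d3AAAAAAAAAiIiIiIiIiIu7u5EREREmZmZmZmZmXd3d3d3//8AAAAiIiIiIiIiIi7u7kRESZmZmZmZmZl3d3d3d3f///AAACIiIiIiIiIiIu7uRESZmZmZmZmZd3d3d3d3d////wACIiIiIiIiIiIi7u5EERF3d3d3d3d3d3d3d3d/////8CIiIiIiIiIiIiIu7hERERd3d3d3d3d3d3d3d3////+CIiIiIiIiIiIiIiIuERERF3d3d3d3d3d3d3d3f///+IgiIiIiIiIiIiIiIiIRERERd3d3d3d3d3d3d3d///+IiIIiIiIiIiIiIiIiIhEREREXd3d3d3d3d3d3d////4iIiIgiIiIiIiIiIiIiERERERFXd3d3d3d3d3d////4iIiIiIgiIiIiIiIiIiIRERERERVXd3d3d3d3d3////iIiIiIiIIiIiIiIiIiIhEREREREVVVd3d3d3d3////+IiIiIiIiCIiIiIiIiIiERERERERFVVVd3d3d3f///+IiIiIiIiIiCIiIiIiIiIRERERERERVVVVV3d3/////4iIiIiIiIiIgiIiIt3d0hERERERERFVVVVVV/////VYiIiIiIiIiIiIMiIt3d3dEREREREREVVVVVVVVVVVVVWIiIiIiIOIiIgzPd3d3d0RERERERERFVVVVVVVVVVVVVVYiIiIiIiIiDM93d3d3REREREREREVVVVVVVVVVVVVVVWIiIg4iIiDMz3d3d3dERERERERERFVVVVVVVVVVVVVVYiIgziIiIMzPd3d3d0REREREREREVVVVVVVVVVVVVVmMzMzOIiIgzM93d3d3RERERERERERFVVVVVVVVVVVZmYzMzM4iIgzMzPd3d3dEREREREREREVVVVVVVVVVVZmZjMzMzOIgzMzMz3d3d0RERERERERERVVVVVVVVVVZmZmMzMzMzgzMzMzPd3d3REREREREREREVVVVVVVVVZmZmYzMzMzMzMzMzMz3d3dERERERERERERVVVVVVVVVmZmZmMzMzMzMzMzMzPd3d0REREREREREREVVVVVVVVWZmZmYzMzMzMzMzMzMz3d3RERERERERERERVVVVVVVWZmZmZjMzMzMzMzMzMzM93dEREREREREREREVVVVVVVZmZmZmYzMzMzMzMzMzMz3dARERERERERERERFVVVVVZmZmZmZmMzMzMzMzMzMzM9ABEREREREREREREREVVVVmZmZmZmZjMzMzMzMzMzPMAAERERERERERERERERFVVWZmZmZmZmMzMzMzMzMzzMwAARERERERERERERERERVVZmZmZmZmZjMzMzMzMzPMzMABERERERERERERERERFVVmZmZmZmZmMzMzMzMzPMzMwAEREREREREREREREREVVmZmZmZmZmYzMzMzMzM8zMzAAREREREREREREREREREWZmZmZmZmZjMzMzMzMzzMzMABEREREREREREREREREaqmZmZmZmZmMzMzMzMzPMzMzAERERERERERERERERERqqqqZmZmZmYzMzMzMzM8zMzMwRERERERERERERERERGqqqqmZmZmZjMzMzMzMzzMzMzBEREREREREREbEREREaqqqqqqZmZmYzMzMzMzPMzMzMEREREREREREbu7u7sRqqqqqqqqZmZmMzMzMzPMzMzMwRERERERERG7u7u7u7uqqqqqqqqqpmZjMzMzM8zMzMzBERERERERG7u7u7u7sAqqqqqqqqqqpmZjMzMzzMzMzMERERERERG7u7u7u7sAAKqqqqqqqqqqZmYzMzM8zMzMwREREQAAALu7u7u7sAAAAKqqqqqqqqqmZmMzMzzMzMzBEREQAAAAu7u7u7sAAAAAAAqqqqqqqqpmZjMzM8zMzMERERAAAAC7u7u7uwAAAAAAAAAKqqqqqqZmYzMzzMzMwREQAAAAALu7u7u7sAAAAAAAAAAAqqqqqmZjMzPMzMzBERAAAAAAu7u7u7uwAAAAAAAAAAAAqqqqpjMzMzzMAAERAAAAAAu7u7u7u7AAAAAAAAAAAAAACqqqMzMzPAAAAREAAAAAC7u7u7u7sAAAAAAAAAAAAAAACqozMzMzAAABEQAAAAALu7u7u7sAAAAAAAAAAAAAAAAAAKMzMzMAAA"/>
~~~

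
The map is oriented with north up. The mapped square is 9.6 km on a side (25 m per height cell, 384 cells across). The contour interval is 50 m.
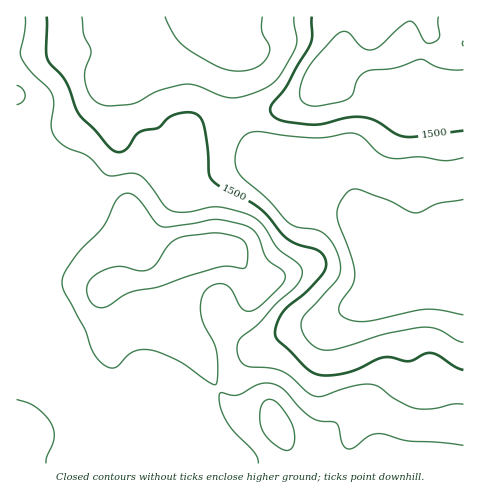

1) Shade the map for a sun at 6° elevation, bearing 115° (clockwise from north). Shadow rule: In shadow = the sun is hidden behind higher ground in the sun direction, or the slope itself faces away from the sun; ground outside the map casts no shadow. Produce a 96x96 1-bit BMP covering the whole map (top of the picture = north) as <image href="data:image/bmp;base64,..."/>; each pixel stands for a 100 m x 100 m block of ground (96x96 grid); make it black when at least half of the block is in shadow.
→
<image width="96" height="96" href="data:image/bmp;base64,Qk2+BAAAAAAAAD4AAAAoAAAAYAAAAGAAAAABAAEAAAAAAIAEAAATCwAAEwsAAAIAAAAAAAAA////AAAAAAAAAAAAAAAAAAAAAAAAAAAAAAAAAAAAAAAAAAAAAAAAAAAAAAAAAAAAAAAAAAAAAAAAAAAAAAAAAAAAAAAAAAAAAAAAAAAAAAAAAAAAAAAAAAAAAAAAAAAAAAAAAAAAAAAAAAAAAAAAAAAAAAAAAAAAAAAAAAAAAAAAAAAAAAAAAAAAAAAAAAAAAAAQAAAAAAAAAAAAAAA4AAAAAAAAAAAAAAB4AAAAAAAAAAAAAAB4AAAAAAAAAAAAAAB4AAAAAAAAAAAAAABwAAAAAAAAAAAAAAAgAAAAAAAAAAAAAAAAAAOAAAAAAAAAAAAAAAPAAAAAAAAAAAAAAAHgAAAAAAAAAAAAAAHwAAAAAAAAAAAAAABwAAAAAAAAAAAAAAAAAAAAAAAAAAAAAAAAAAAAAAAAAAAAAAAAAAAAAAAAAAAAAAAAAAAAAAAAAAAAAAAAAAAAAAAAAAAAAAAAAAAAAAAAAAAAAAAAAAAAAAAAAAAAAAAAAAAAAAAAAAAAAAAAAAAAAAAAAAAAAAAAAAAAAAAAAAAAAAAAAAAAAAAAAAAAAAAAAAAAAAAAAAAAAAAAAAAAAAAAAAAAAAAAAAAAAAAAAAAAAAAAAAAAAAAAAAAAAAAAAAAAAAAAAAAAAAAAAAAAAAAAAAAAAAAAAAAAAAAAAAAAAAAAAAAAAAAAAAAAAAAAAAAAAAABAAAAAAAAAAAAAAADwAAAAAAAAAAAAAAD4AAAAAAAAAAAAAAH4AAAAAAAAAAAAAAD8AAAAAAAAAAAAAAD8AAAAAAAAAAAAMAD+AAAAAAAAAAAAPAB/4AAAAAAAAAAAHgAf8AAAAAAAAAAAHgAP8AAAAAAAAAAAHwAP8AAAAAAAAAAAHwAH4AAAAAAAAAAADwAAAAAAAAAAAAAADwAAAAAAAAAAAAAABwAAAAAAAAAAAAAAAwAAAAAAAAAAAAAAAAAAAAAAAAAAAAAAAAAAAAAAAAAAAAAAAAAAAAAAAAAAAAAAAAAAAAAAAAAAAAAAAAAAAAAAAAAAAAAAAAAAAAAAAAAAAAAAAAAAAAAAAAAAAAAAAAAAAAAAAAAAAAAAAAAAAAAAAAAAAAAAAAAAAAAAAAAAAAAAAAAAAAAAAAAAAAAAAAAAAAAAAAAAAAAAAAAAAAAAAAAAAAAAAAAAAAAAAAAAAAAAAAAAAAAAAAAAAAAAAAAAAAAAAAAAAAAAAAAAAAAAAAAAAAAAAAAAAAAAAAAAAAAAAAAAAADgAAAAAAAAAAAAAAP4AAAAAAAAAAAAAAf+AAAAAAAAAAAAAB//AAAAAAAAAAAAAB//gAAAAAAAAAAAAD//gAAAAAAAAAAAAD//wAAAAAAAAAAAAD//4AAAAAAAAAAAAD//8AAAAAAAAAAAAD//8AAAAAAAAAAAAD//+AAAAAAAAAAAAD//+AAAAAAAAAAAAD//+AAAAAAAAAAAAD//+AAAAAAAAAAAAB//+AAAAAAAAAAAAA//4AAAAAAAAAAAAAf/gAAAAAAAAAAAAAP/gAAAAAAAAAAAAAD/gAAAAA="/>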